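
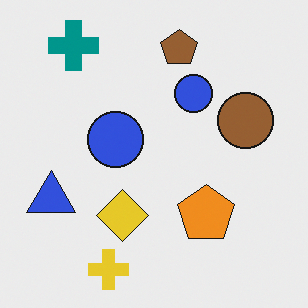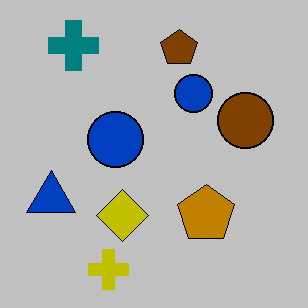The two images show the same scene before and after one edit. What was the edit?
The transformation is: heavily posterized to just a handful of flat colors.

Each flat color has snapped to a coarser quantized level — most visibly, the near-white background has dropped to a flat grey.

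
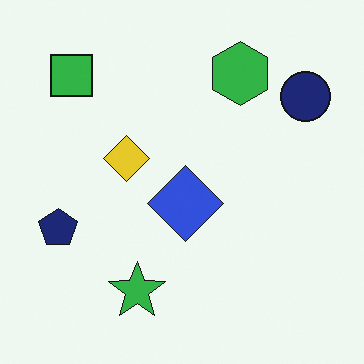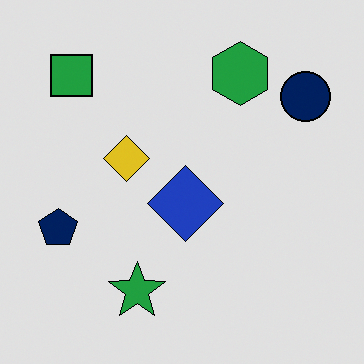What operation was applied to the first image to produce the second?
This is the original image moderately posterized.

Each flat color has snapped to a coarser quantized level — most visibly, the near-white background has dropped to a flat grey.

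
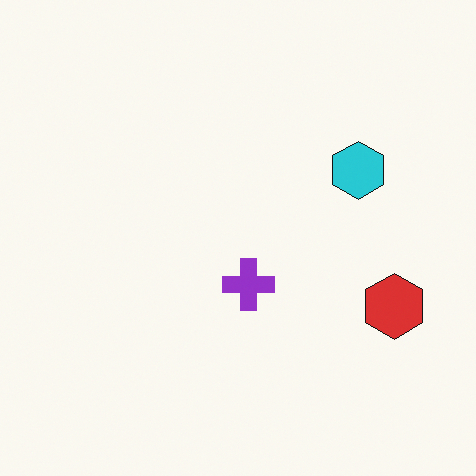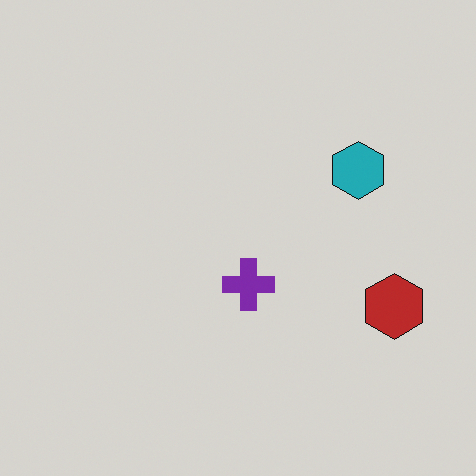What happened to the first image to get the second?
Darkened a little.

Every pixel — background and shapes alike — is uniformly darkened.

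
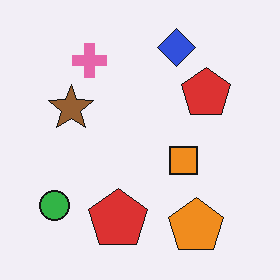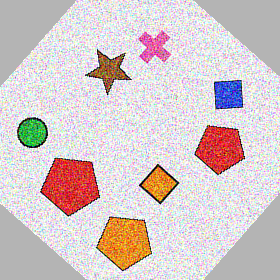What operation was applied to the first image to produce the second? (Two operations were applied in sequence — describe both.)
The transformation is: degraded with strong gaussian noise, then rotated clockwise by a large amount — several tens of degrees.

Random speckle covers the whole image, including the flat background. Every shape is tilted by the same angle and the image corners show triangular fill wedges — a whole-image rotation by a non-right angle.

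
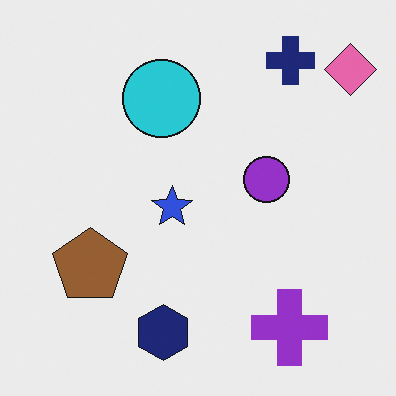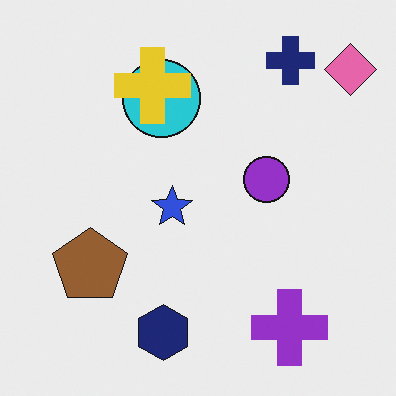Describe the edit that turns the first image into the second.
The transformation is: overlaid with an additional yellow cross.

A yellow cross appears in the second image that is absent from the first.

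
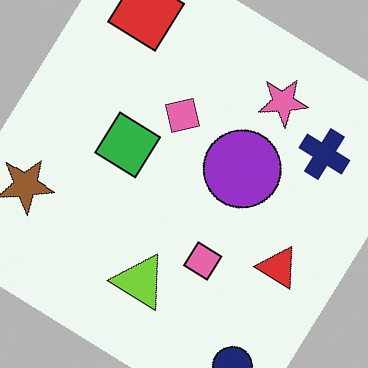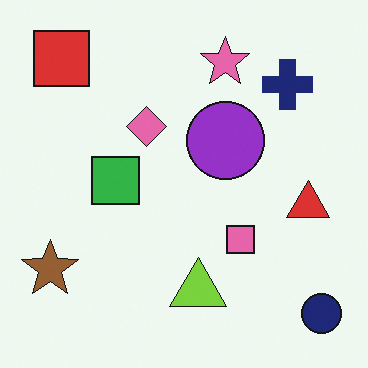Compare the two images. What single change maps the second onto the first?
This is the original image rotated clockwise by a large amount — several tens of degrees.

Every shape is tilted by the same angle and the image corners show triangular fill wedges — a whole-image rotation by a non-right angle.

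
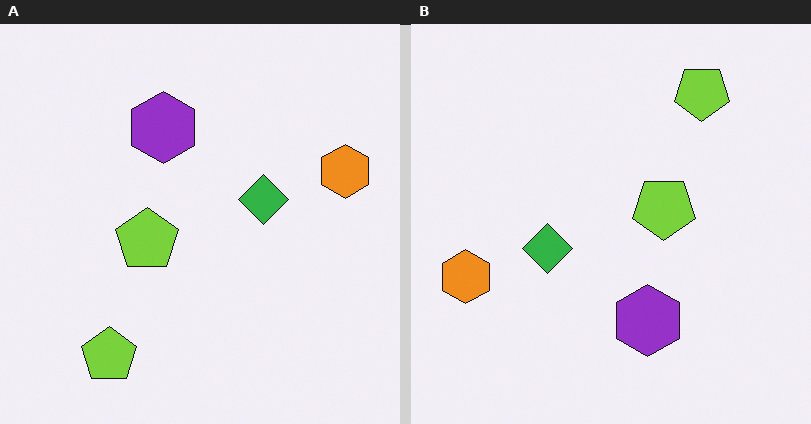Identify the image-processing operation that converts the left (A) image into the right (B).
The transformation is: rotated 180°.

The orange hexagon sits in the right of the left (A) image and the left of the right (B) — consistent with a whole-image 180° rotation.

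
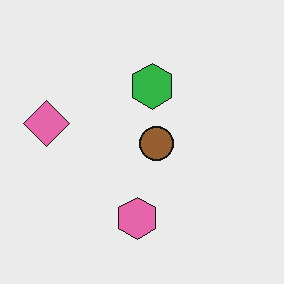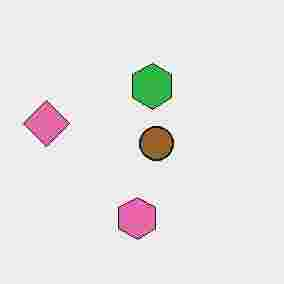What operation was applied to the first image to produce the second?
Heavily JPEG-compressed with obvious blocking artifacts.

Blocky 8×8 compression artifacts appear around shape edges and the flat background shows ringing — characteristic JPEG degradation.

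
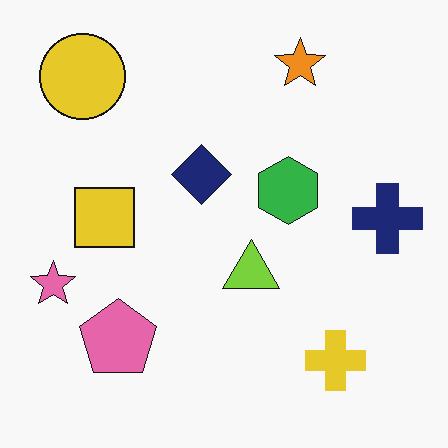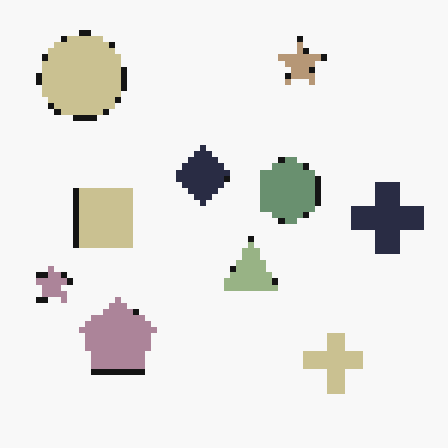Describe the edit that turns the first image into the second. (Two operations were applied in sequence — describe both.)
Pixelated into visible square blocks, then heavily desaturated.

Shapes are reduced to large square blocks; fine edges and outlines are lost — a downscale-then-upscale (mosaic) effect. All colors are more muted and greyish — a global saturation change.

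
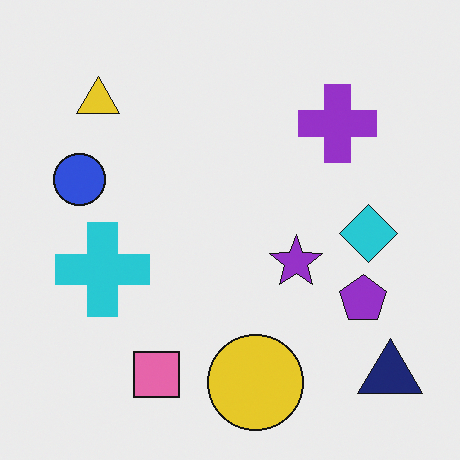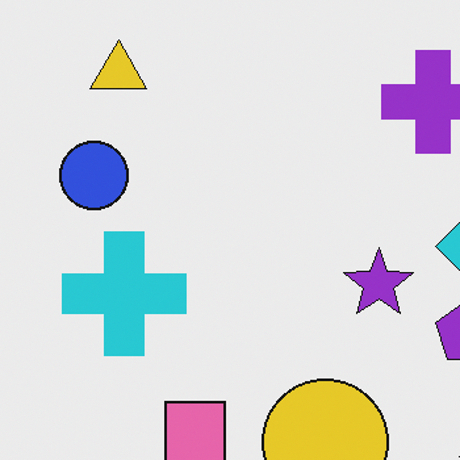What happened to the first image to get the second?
This is the original image cropped to a modestly smaller region and rescaled.

The visible shapes are larger and the field of view is narrower; shapes near the original edges may be partly or wholly outside the frame — a crop-and-rescale.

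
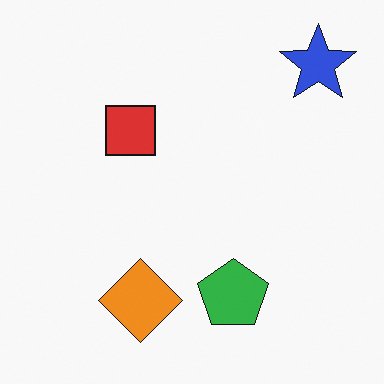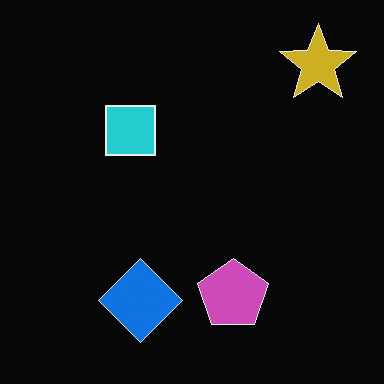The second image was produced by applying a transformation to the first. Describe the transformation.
The image was color-inverted (negative).

The light background has become dark and every shape's color is its complement — a photographic negative.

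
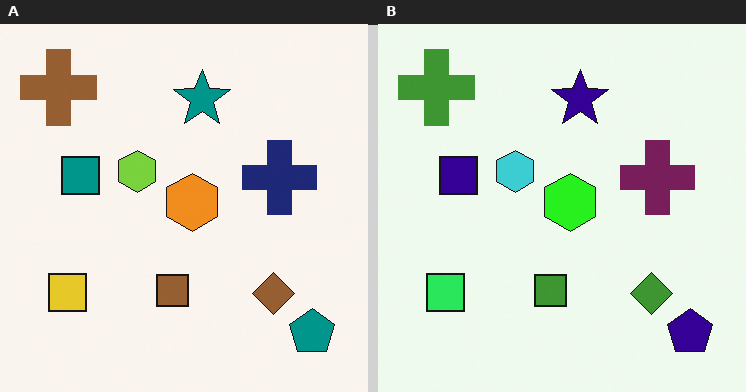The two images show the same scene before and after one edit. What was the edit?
Hue-shifted through roughly a third of the color wheel.

Every shape's color has rotated by the same amount around the hue wheel — a uniform hue shift.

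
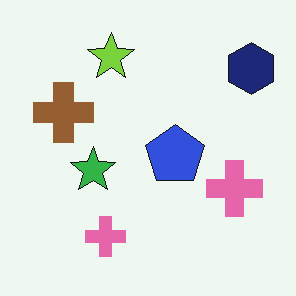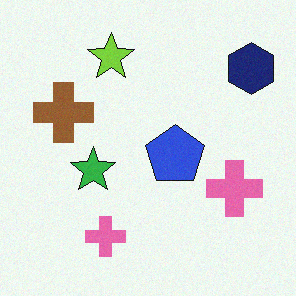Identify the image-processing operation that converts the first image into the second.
The image was degraded with light additive noise.

Random speckle covers the whole image, including the flat background.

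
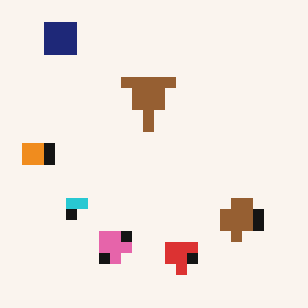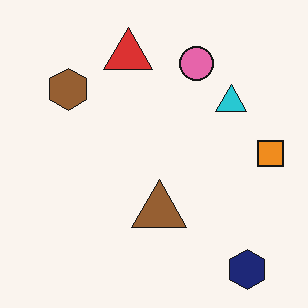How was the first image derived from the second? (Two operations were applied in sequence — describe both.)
It was rotated 180°, then coarsely pixelated.

The navy hexagon sits in the bottom-right of the second image and the top-left of the first — consistent with a whole-image 180° rotation. Shapes are reduced to large square blocks; fine edges and outlines are lost — a downscale-then-upscale (mosaic) effect.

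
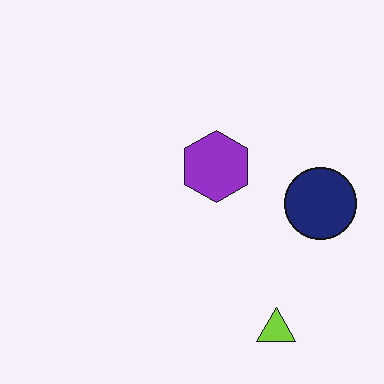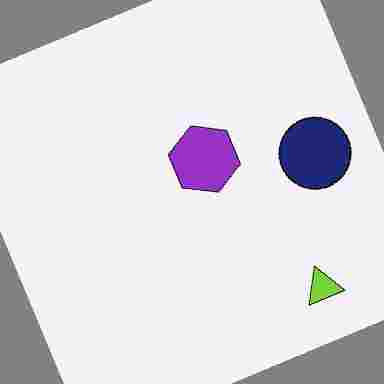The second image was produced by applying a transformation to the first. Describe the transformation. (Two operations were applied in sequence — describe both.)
This is the original image rotated counter-clockwise by a clearly visible amount, then degraded with heavy JPEG compression.

Every shape is tilted by the same angle and the image corners show triangular fill wedges — a whole-image rotation by a non-right angle. Blocky 8×8 compression artifacts appear around shape edges and the flat background shows ringing — characteristic JPEG degradation.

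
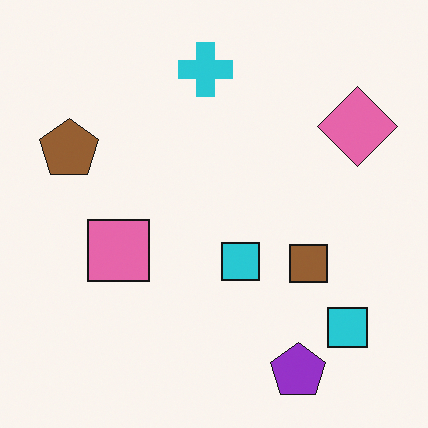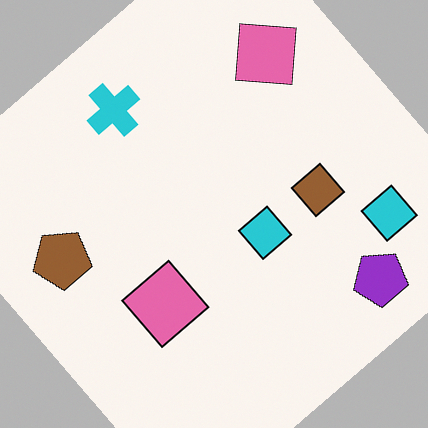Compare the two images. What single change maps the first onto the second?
The image was rotated counter-clockwise by a large amount — several tens of degrees.

Every shape is tilted by the same angle and the image corners show triangular fill wedges — a whole-image rotation by a non-right angle.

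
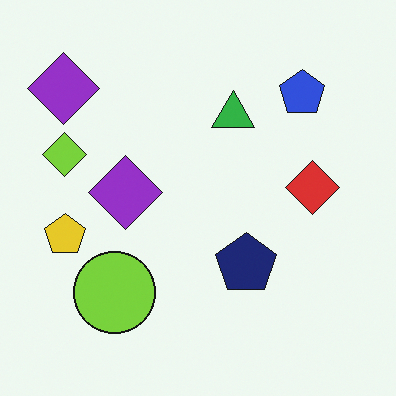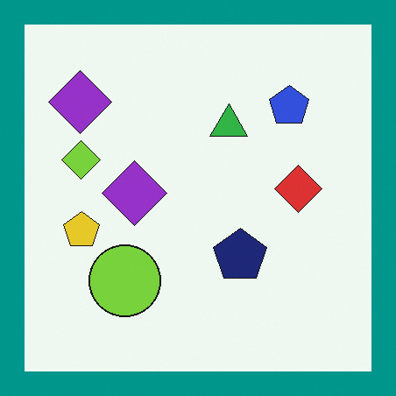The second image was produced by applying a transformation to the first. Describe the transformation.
The second image is the first framed with a teal border.

A solid teal frame runs around the edge of the second image, with the content slightly shrunk inside it.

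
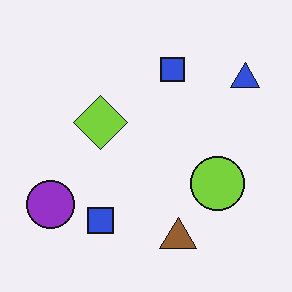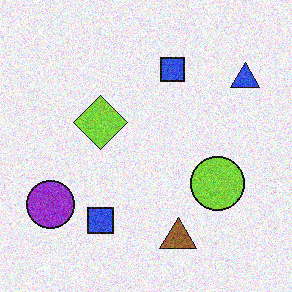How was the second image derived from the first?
This is the original image degraded with moderate additive noise.

Random speckle covers the whole image, including the flat background.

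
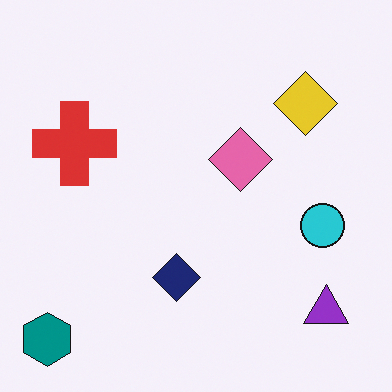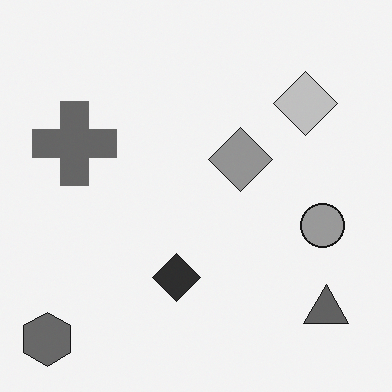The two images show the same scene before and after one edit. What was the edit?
It was converted to grayscale.

All color is removed — every shape is now a shade of grey.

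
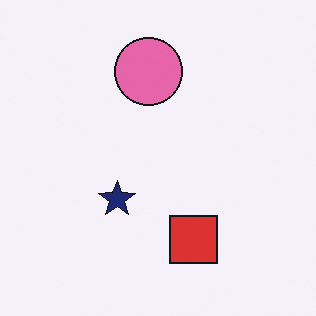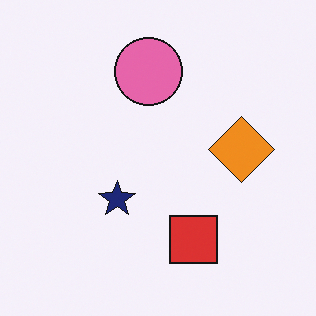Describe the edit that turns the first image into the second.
The second image is the first overlaid with an additional orange diamond.

An orange diamond appears in the second image that is absent from the first.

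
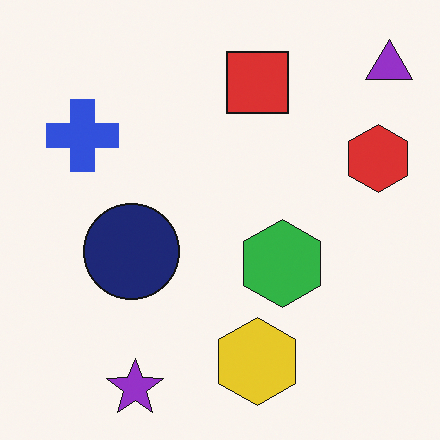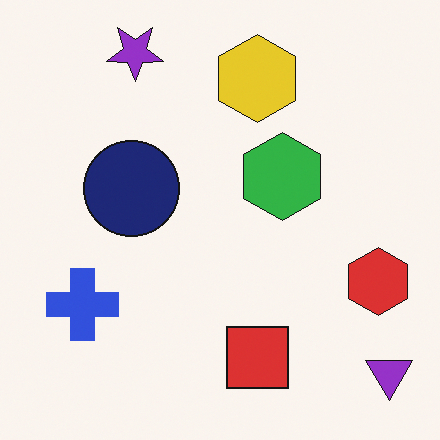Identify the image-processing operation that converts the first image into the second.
Flipped vertically (top ↔ bottom).

The purple star is in the bottom-left of the first image and the top-left of the second — shapes on opposite sides of the horizontal midline have swapped in a mirror flip.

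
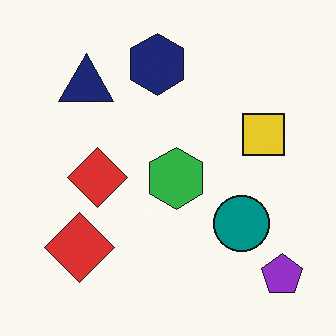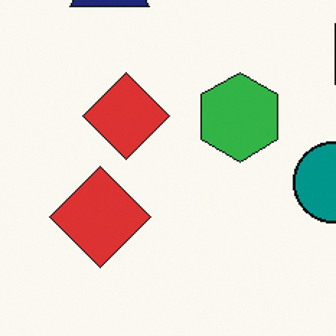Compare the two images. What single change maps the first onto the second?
The image was cropped to a modestly smaller region and rescaled.

The visible shapes are larger and the field of view is narrower; shapes near the original edges may be partly or wholly outside the frame — a crop-and-rescale.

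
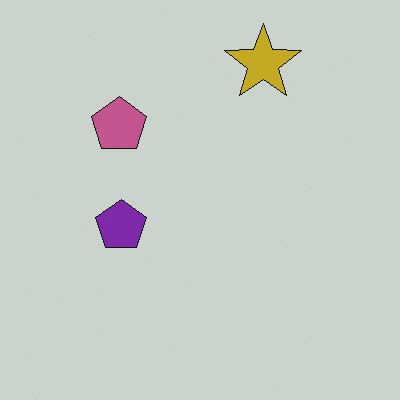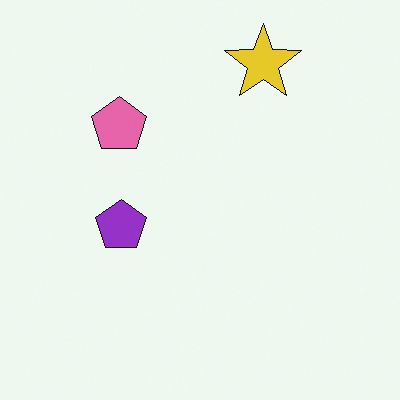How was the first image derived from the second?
The first image is the second darkened a little.

Every pixel — background and shapes alike — is uniformly darkened.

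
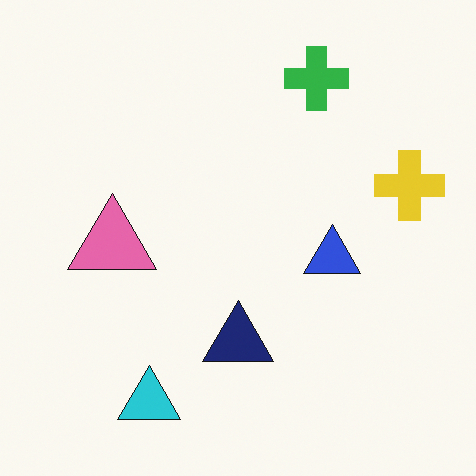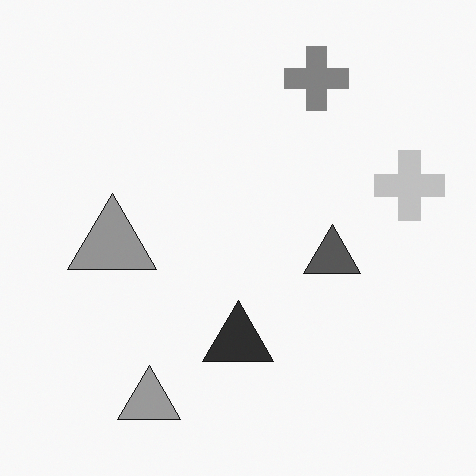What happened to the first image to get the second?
The second image is the first converted to grayscale.

All color is removed — every shape is now a shade of grey.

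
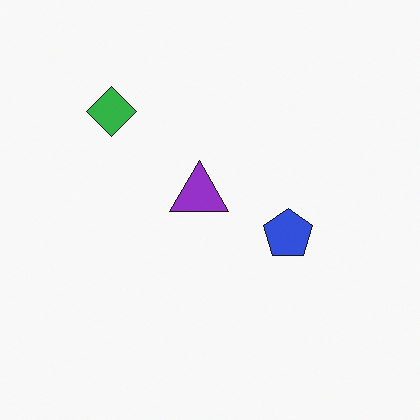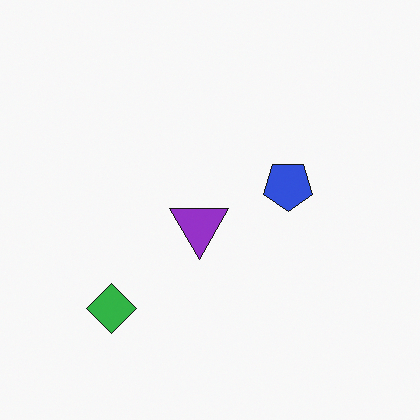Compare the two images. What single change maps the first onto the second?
The transformation is: flipped vertically (top ↔ bottom).

The green diamond is in the top-left of the first image and the bottom-left of the second — shapes on opposite sides of the horizontal midline have swapped in a mirror flip.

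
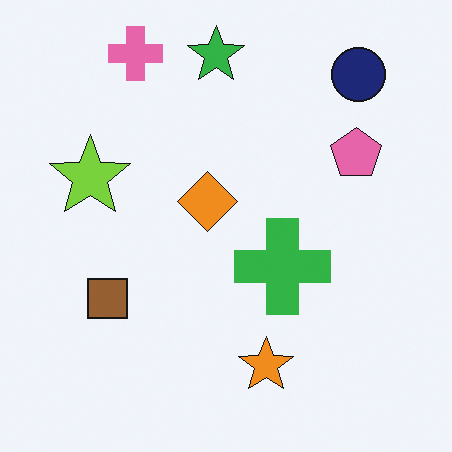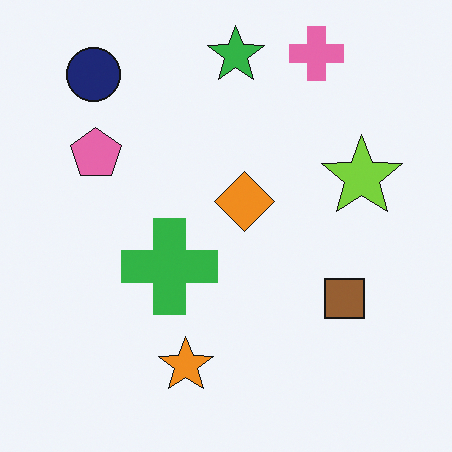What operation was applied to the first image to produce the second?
The second image is the first flipped horizontally (left ↔ right).

The lime star is in the left of the first image and the right of the second — shapes on opposite sides of the vertical midline have swapped in a mirror flip.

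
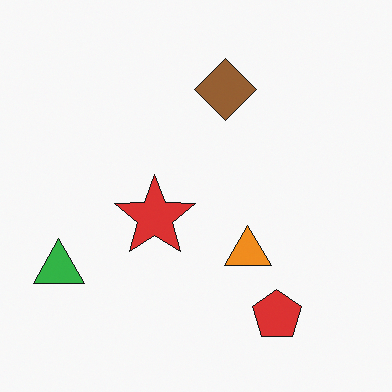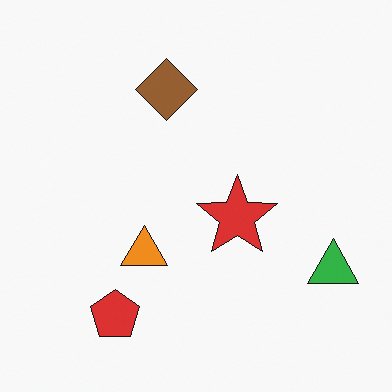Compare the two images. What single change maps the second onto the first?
This is the original image flipped horizontally (left ↔ right).

The green triangle is in the bottom-right of the second image and the bottom-left of the first — shapes on opposite sides of the vertical midline have swapped in a mirror flip.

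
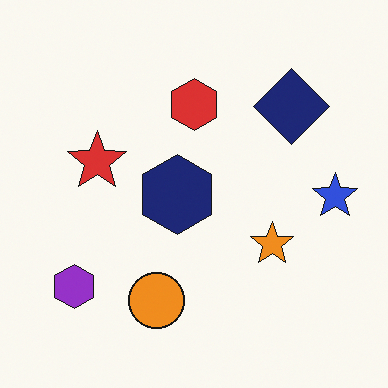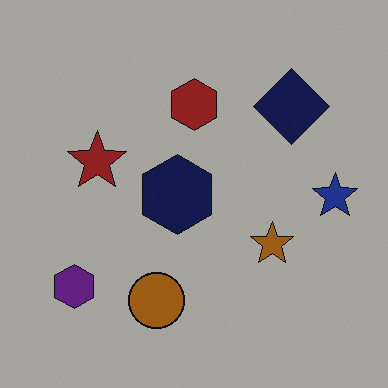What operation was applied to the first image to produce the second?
Noticeably darkened.

Every pixel — background and shapes alike — is uniformly darkened.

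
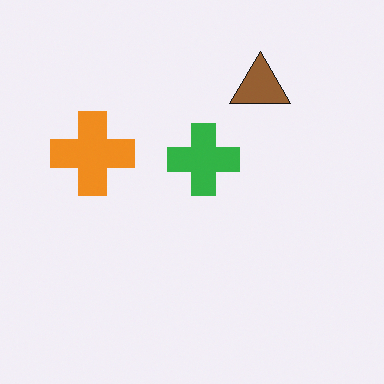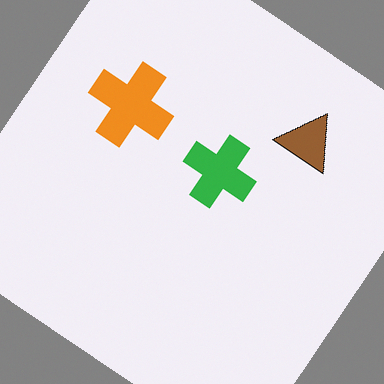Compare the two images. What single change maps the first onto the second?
Rotated clockwise by a large amount — several tens of degrees.

Every shape is tilted by the same angle and the image corners show triangular fill wedges — a whole-image rotation by a non-right angle.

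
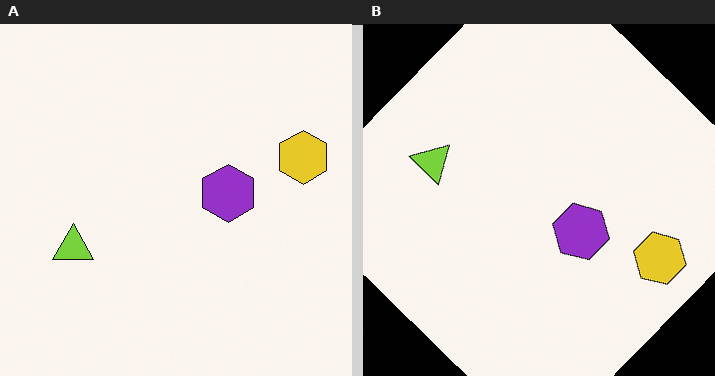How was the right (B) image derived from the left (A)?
The right (B) image is the left (A) rotated clockwise by a large amount — several tens of degrees.

Every shape is tilted by the same angle and the image corners show triangular fill wedges — a whole-image rotation by a non-right angle.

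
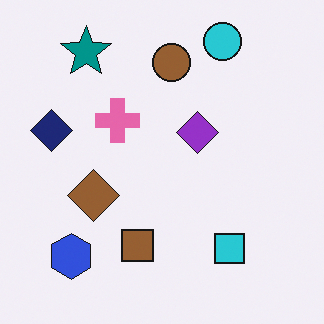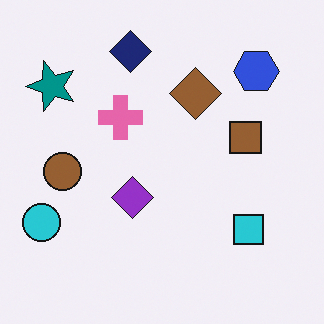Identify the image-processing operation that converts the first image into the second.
The second image is the first transposed (reflected across the top-left ↔ bottom-right diagonal).

Shapes have swapped their row and column positions — what was in the top-right is now in the bottom-left — a diagonal reflection.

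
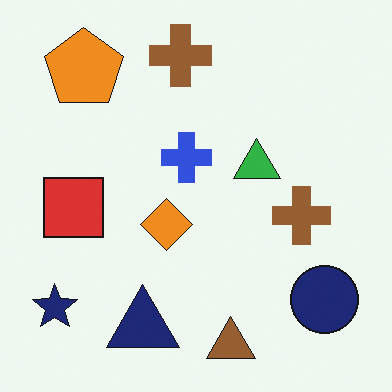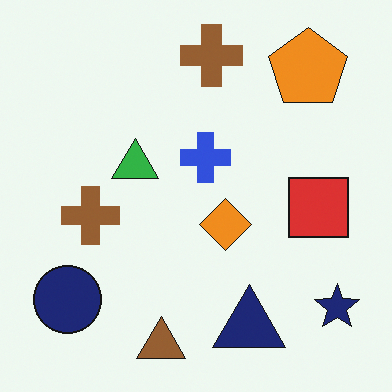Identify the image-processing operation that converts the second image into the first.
This is the original image flipped horizontally (left ↔ right).

The navy star is in the bottom-right of the second image and the bottom-left of the first — shapes on opposite sides of the vertical midline have swapped in a mirror flip.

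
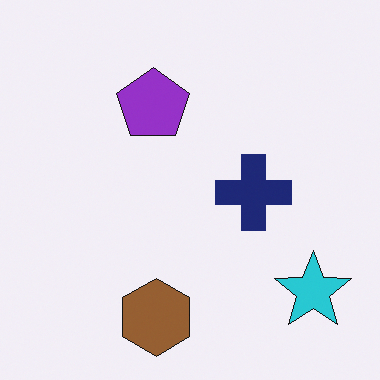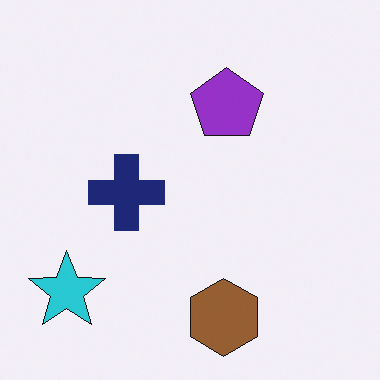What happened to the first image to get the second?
It was flipped horizontally (left ↔ right).

The cyan star is in the bottom-right of the first image and the bottom-left of the second — shapes on opposite sides of the vertical midline have swapped in a mirror flip.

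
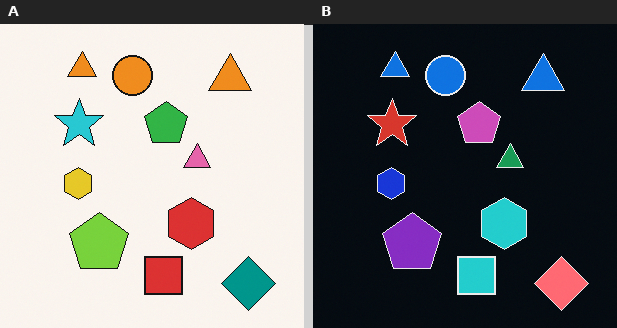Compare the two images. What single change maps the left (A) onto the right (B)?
The right (B) image is the left (A) color-inverted (negative).

The light background has become dark and every shape's color is its complement — a photographic negative.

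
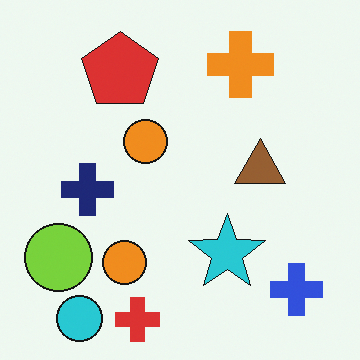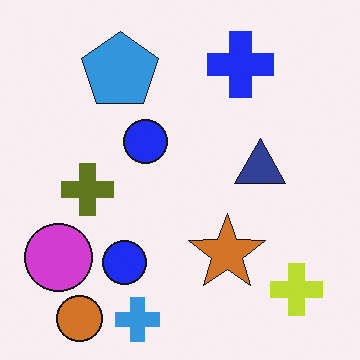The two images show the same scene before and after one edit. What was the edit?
It was hue-shifted through roughly half the color wheel.

Every shape's color has rotated by the same amount around the hue wheel — a uniform hue shift.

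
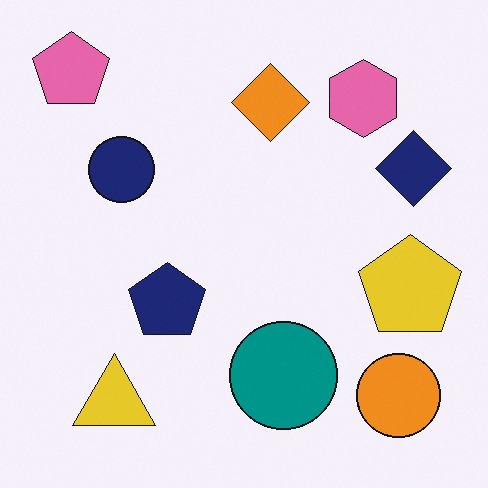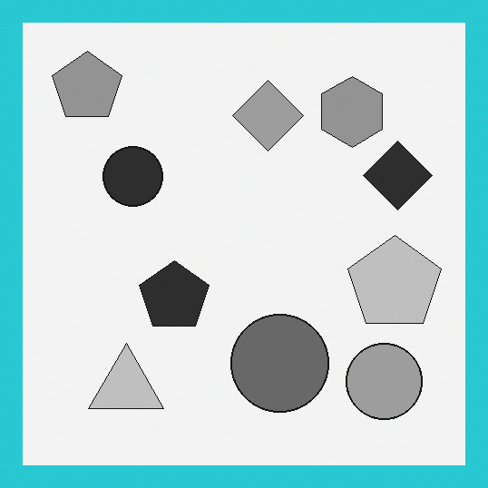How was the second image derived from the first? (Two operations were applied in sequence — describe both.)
Converted to grayscale, then framed with a cyan border.

All color is removed — every shape is now a shade of grey. A solid cyan frame runs around the edge of the second image, with the content slightly shrunk inside it.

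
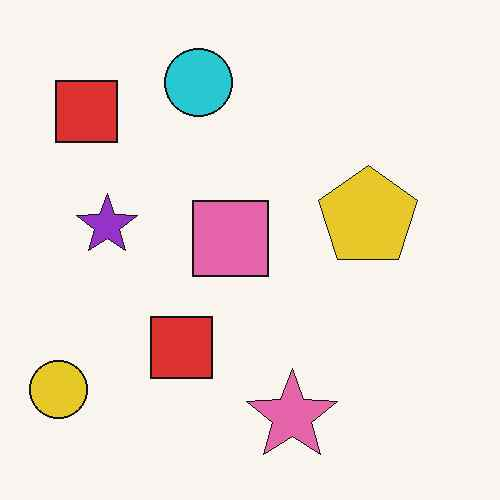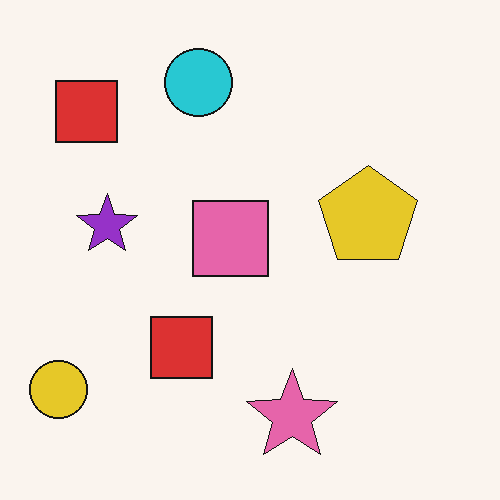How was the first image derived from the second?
The transformation is: JPEG-compressed with visible artifacts.

Blocky 8×8 compression artifacts appear around shape edges and the flat background shows ringing — characteristic JPEG degradation.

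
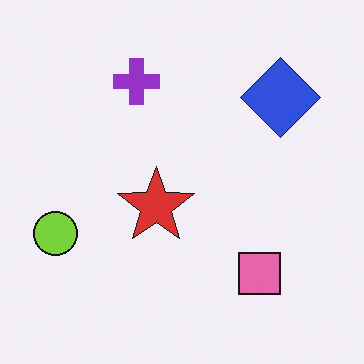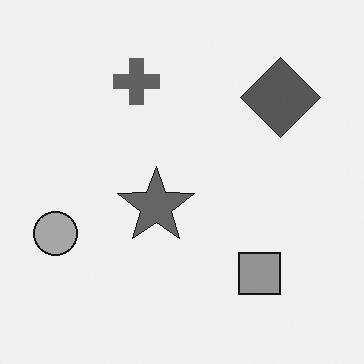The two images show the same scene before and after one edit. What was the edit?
The transformation is: converted to grayscale.

All color is removed — every shape is now a shade of grey.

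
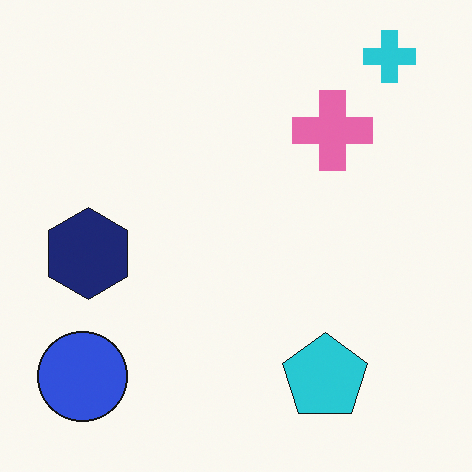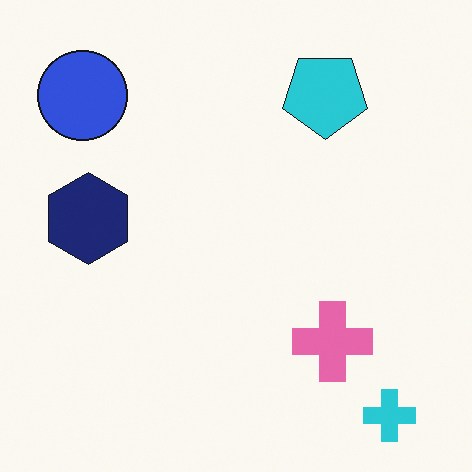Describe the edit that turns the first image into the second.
Flipped vertically (top ↔ bottom).

The cyan cross is in the top-right of the first image and the bottom-right of the second — shapes on opposite sides of the horizontal midline have swapped in a mirror flip.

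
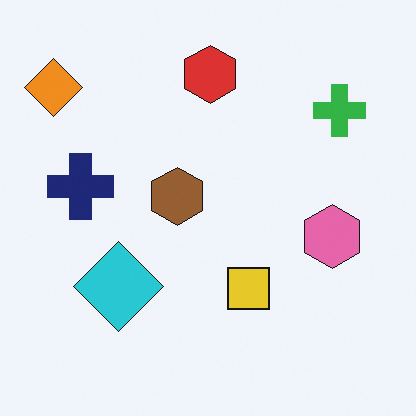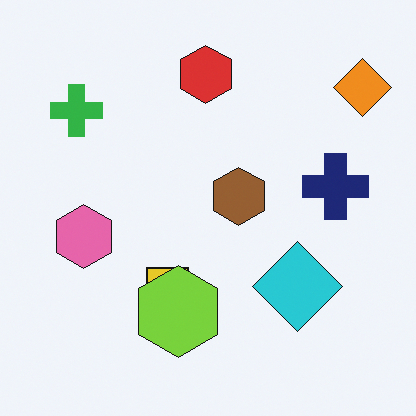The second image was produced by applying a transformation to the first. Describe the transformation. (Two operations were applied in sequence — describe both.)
This is the original image flipped horizontally (left ↔ right), then overlaid with an additional lime hexagon.

The orange diamond is in the top-left of the first image and the top-right of the second — shapes on opposite sides of the vertical midline have swapped in a mirror flip. A lime hexagon appears in the second image that is absent from the first.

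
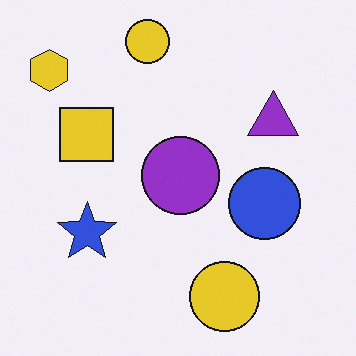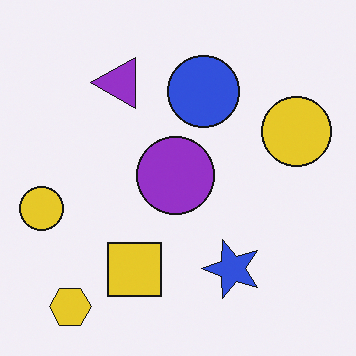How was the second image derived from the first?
Rotated 90° counter-clockwise.

The yellow hexagon sits in the top-left of the first image and the bottom-left of the second — consistent with a whole-image 90° counter-clockwise rotation.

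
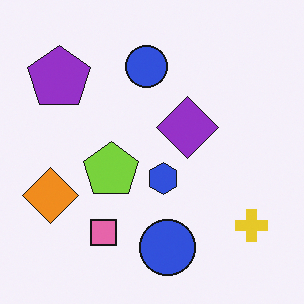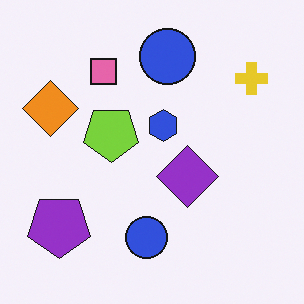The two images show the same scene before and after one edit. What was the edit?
The second image is the first flipped vertically (top ↔ bottom).

The pink square is in the bottom of the first image and the top of the second — shapes on opposite sides of the horizontal midline have swapped in a mirror flip.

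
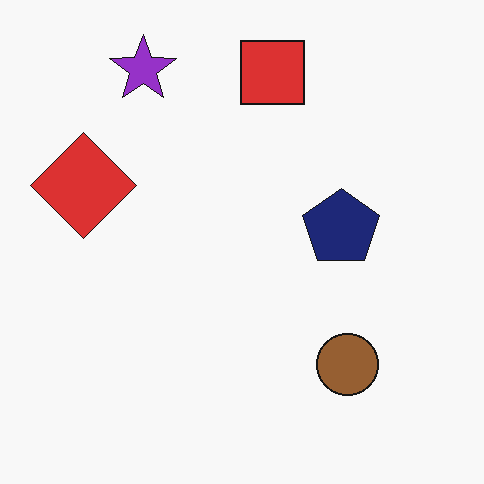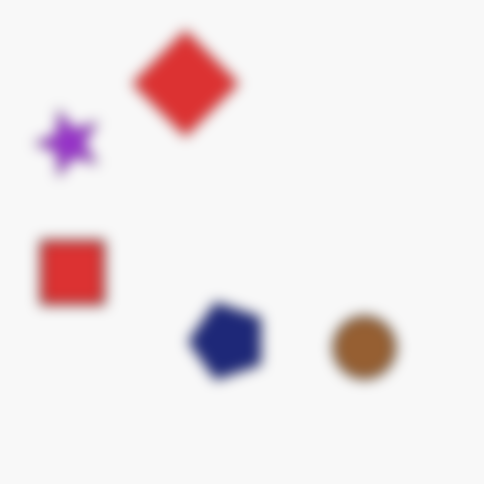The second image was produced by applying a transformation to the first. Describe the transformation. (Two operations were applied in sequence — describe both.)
This is the original image transposed (reflected across the top-left ↔ bottom-right diagonal), then heavily blurred.

Shapes have swapped their row and column positions — what was in the top-right is now in the bottom-left — a diagonal reflection. Shape edges and outlines are uniformly softened across the whole image.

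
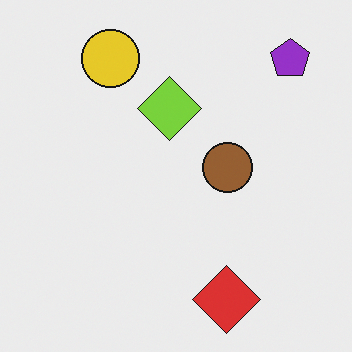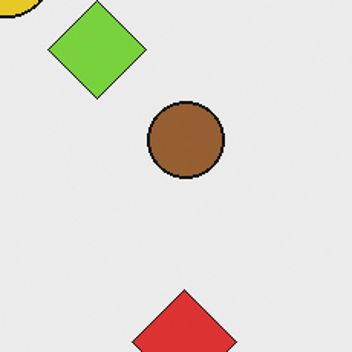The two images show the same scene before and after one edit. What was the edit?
The second image is the first cropped slightly and scaled back up.

The visible shapes are larger and the field of view is narrower; shapes near the original edges may be partly or wholly outside the frame — a crop-and-rescale.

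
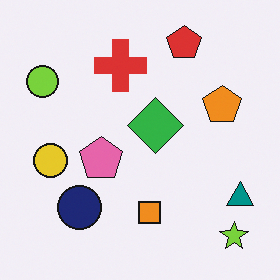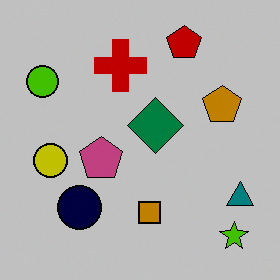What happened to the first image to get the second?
Heavily posterized to just a handful of flat colors.

Each flat color has snapped to a coarser quantized level — most visibly, the near-white background has dropped to a flat grey.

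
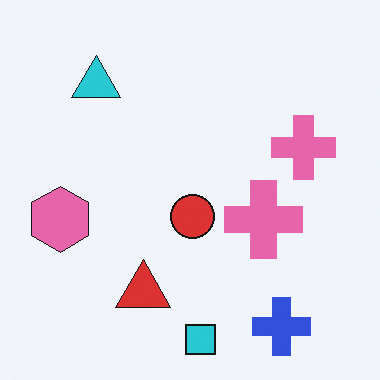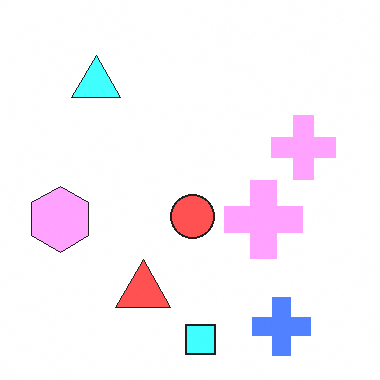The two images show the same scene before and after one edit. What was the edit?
The image was substantially brightened.

Every pixel — background and shapes alike — is uniformly brightened.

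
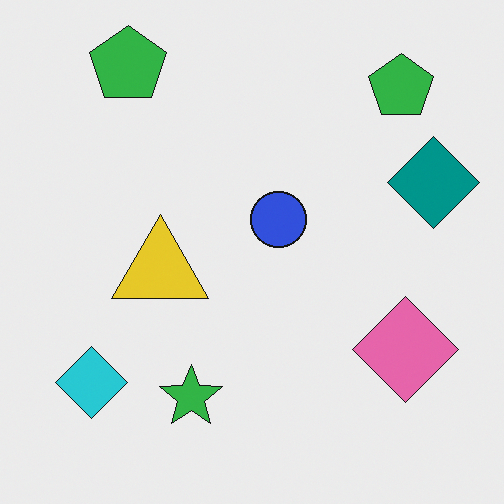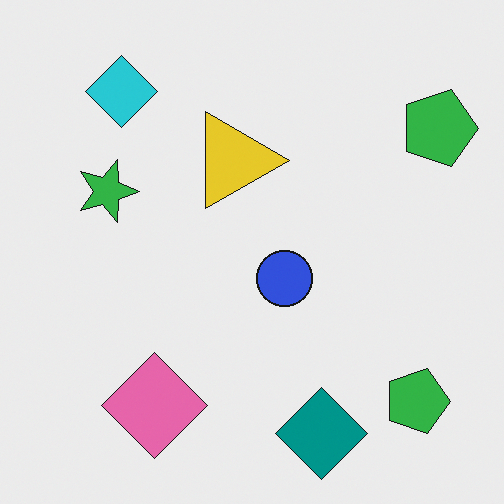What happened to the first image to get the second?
The transformation is: rotated 90° clockwise.

The cyan diamond sits in the bottom-left of the first image and the top-left of the second — consistent with a whole-image 90° clockwise rotation.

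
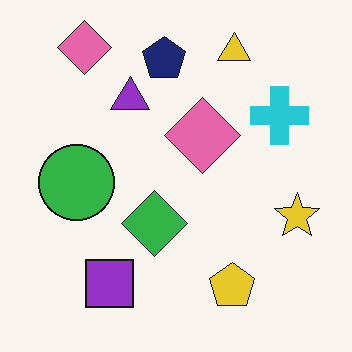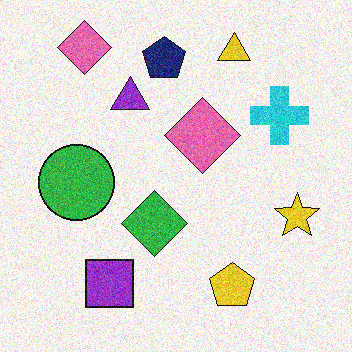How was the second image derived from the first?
Degraded with moderate additive noise.

Random speckle covers the whole image, including the flat background.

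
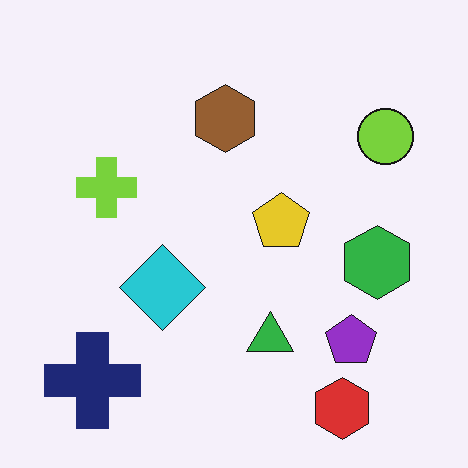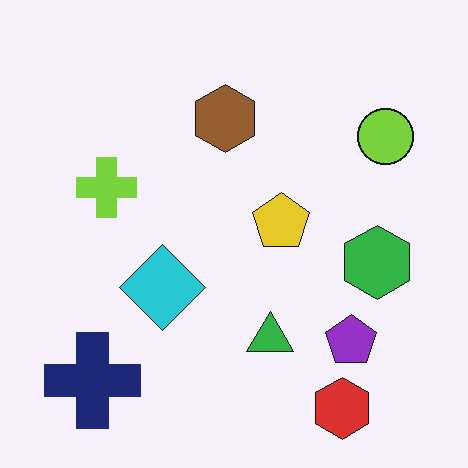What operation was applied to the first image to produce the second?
It was given moderate JPEG compression.

Blocky 8×8 compression artifacts appear around shape edges and the flat background shows ringing — characteristic JPEG degradation.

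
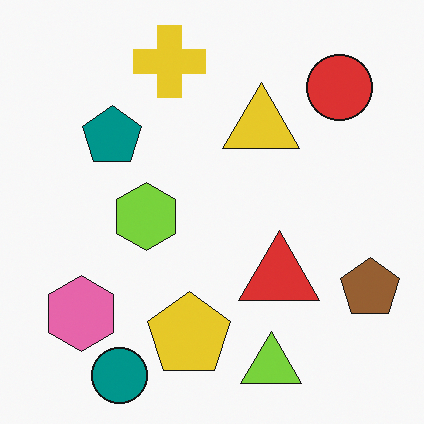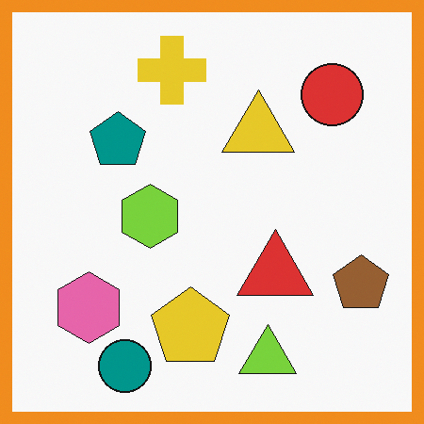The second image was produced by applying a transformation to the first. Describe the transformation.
This is the original image framed with a orange border.

A solid orange frame runs around the edge of the second image, with the content slightly shrunk inside it.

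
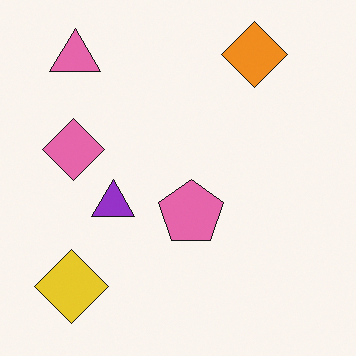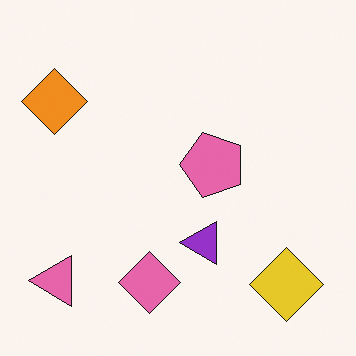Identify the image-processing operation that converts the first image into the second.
The transformation is: rotated 90° counter-clockwise.

The pink triangle sits in the top-left of the first image and the bottom-left of the second — consistent with a whole-image 90° counter-clockwise rotation.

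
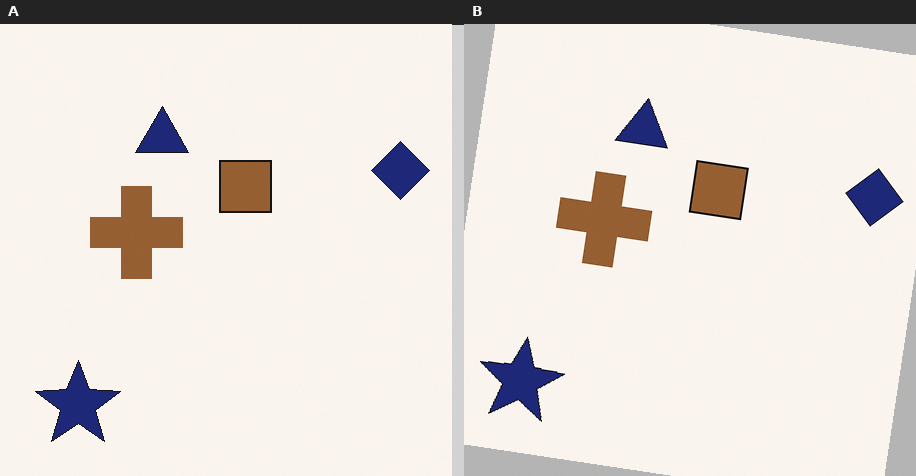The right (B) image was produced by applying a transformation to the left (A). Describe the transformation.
The transformation is: rotated clockwise by a small amount.

Every shape is tilted by the same angle and the image corners show triangular fill wedges — a whole-image rotation by a non-right angle.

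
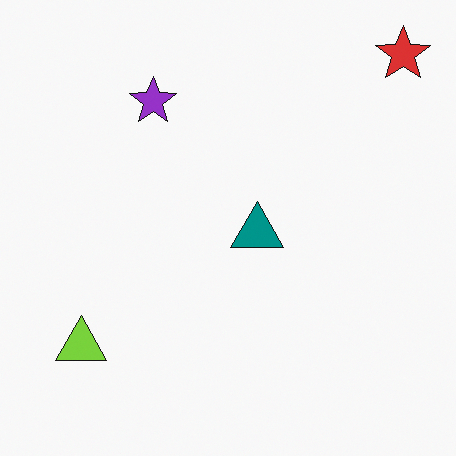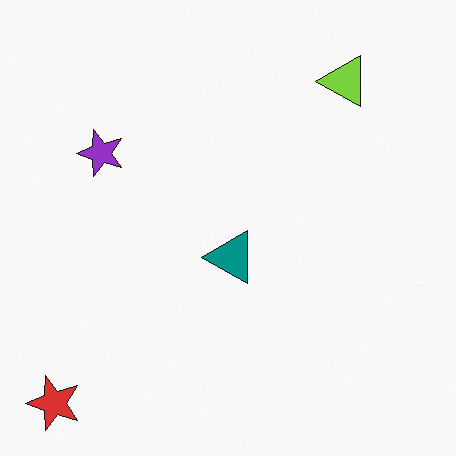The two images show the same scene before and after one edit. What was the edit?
The second image is the first transposed (reflected across the top-left ↔ bottom-right diagonal).

Shapes have swapped their row and column positions — what was in the top-right is now in the bottom-left — a diagonal reflection.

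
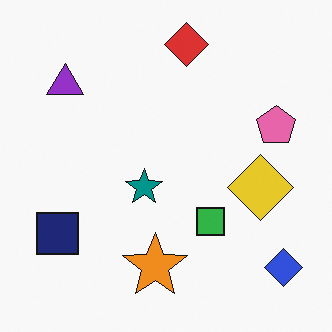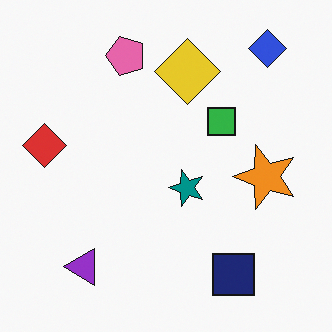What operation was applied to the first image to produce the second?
The transformation is: rotated 90° counter-clockwise.

The blue diamond sits in the bottom-right of the first image and the top-right of the second — consistent with a whole-image 90° counter-clockwise rotation.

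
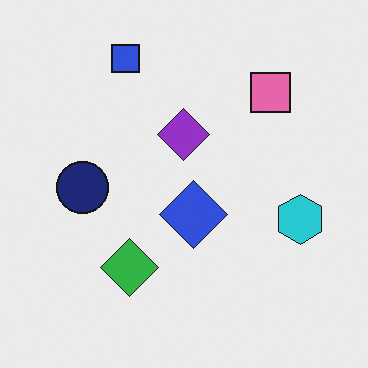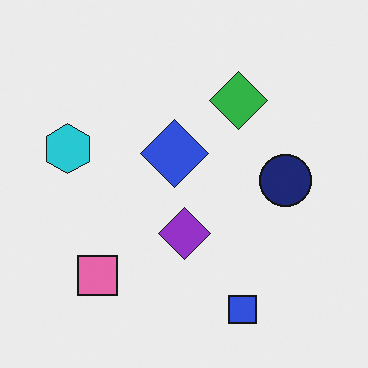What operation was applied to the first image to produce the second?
The second image is the first rotated 180°.

The blue square sits in the top of the first image and the bottom of the second — consistent with a whole-image 180° rotation.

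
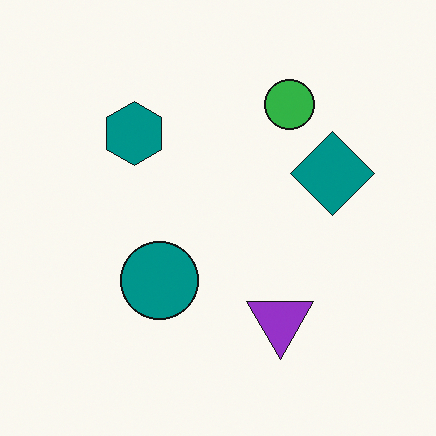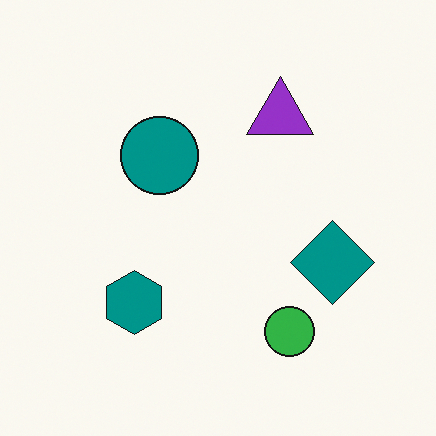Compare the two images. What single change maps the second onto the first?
The first image is the second flipped vertically (top ↔ bottom).

The green circle is in the bottom of the second image and the top of the first — shapes on opposite sides of the horizontal midline have swapped in a mirror flip.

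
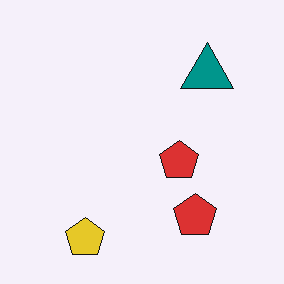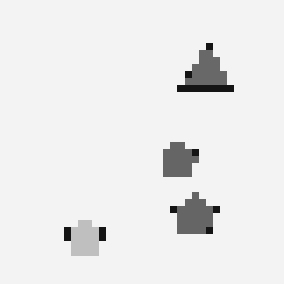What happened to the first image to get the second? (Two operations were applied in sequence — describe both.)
This is the original image moderately pixelated, then converted to grayscale.

Shapes are reduced to large square blocks; fine edges and outlines are lost — a downscale-then-upscale (mosaic) effect. All color is removed — every shape is now a shade of grey.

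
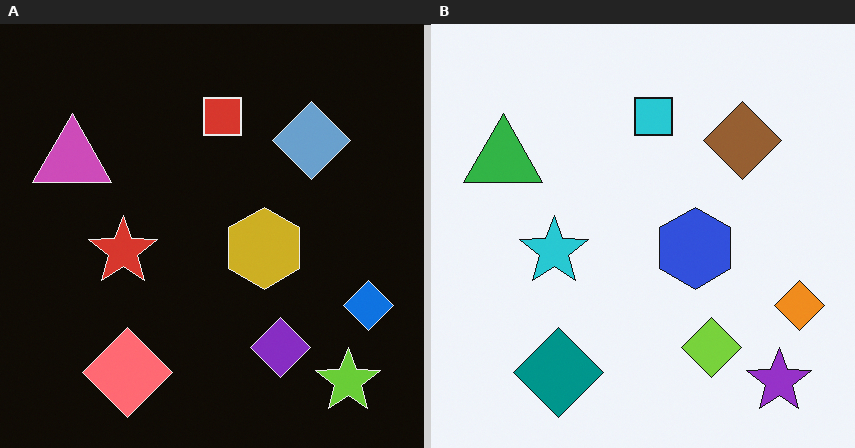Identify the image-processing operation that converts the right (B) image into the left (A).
It was color-inverted (negative).

The light background has become dark and every shape's color is its complement — a photographic negative.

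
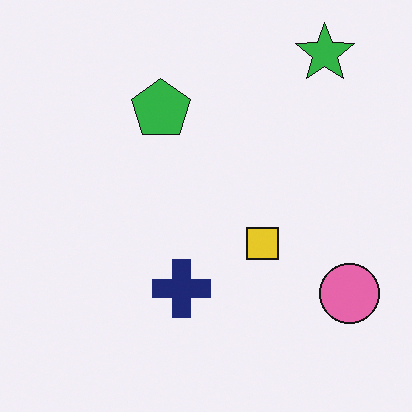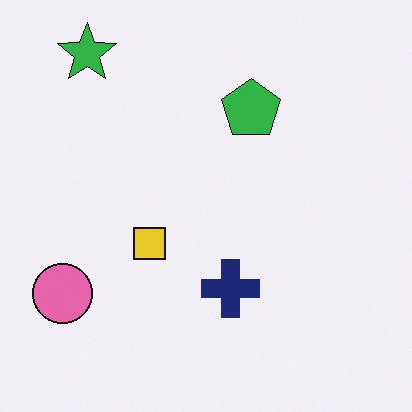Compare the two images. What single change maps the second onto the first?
It was flipped horizontally (left ↔ right).

The pink circle is in the bottom-left of the second image and the bottom-right of the first — shapes on opposite sides of the vertical midline have swapped in a mirror flip.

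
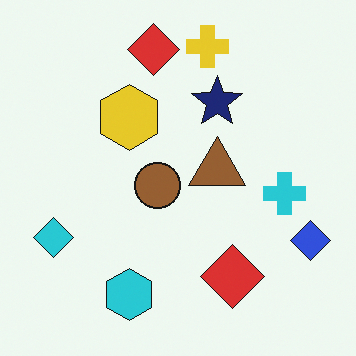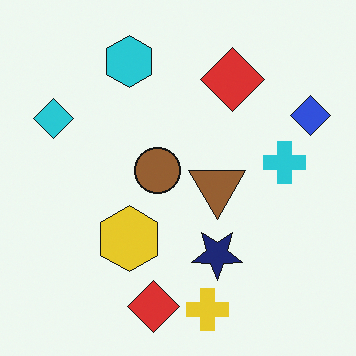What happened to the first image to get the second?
The second image is the first flipped vertically (top ↔ bottom).

The yellow cross is in the top of the first image and the bottom of the second — shapes on opposite sides of the horizontal midline have swapped in a mirror flip.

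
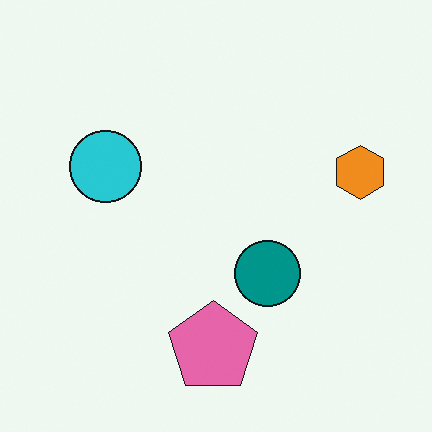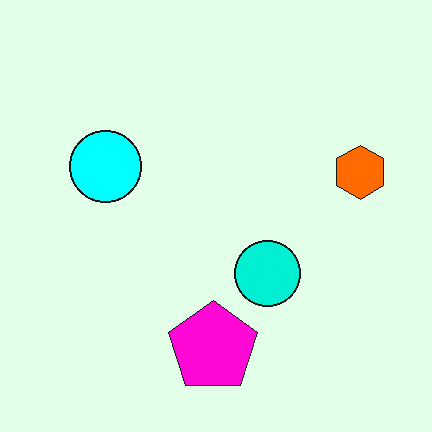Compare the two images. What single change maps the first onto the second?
The second image is the first heavily oversaturated.

All colors are more vivid — a global saturation change.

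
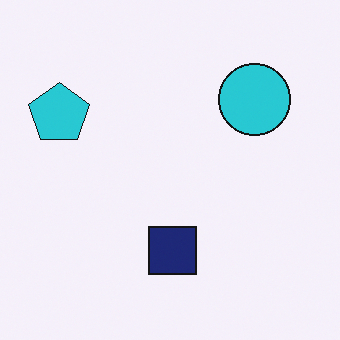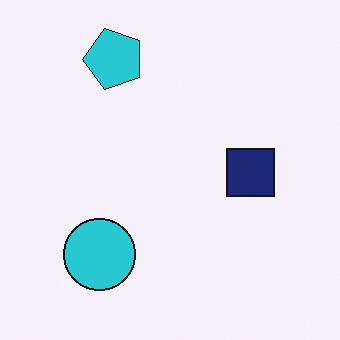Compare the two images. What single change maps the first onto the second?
This is the original image transposed (reflected across the top-left ↔ bottom-right diagonal).

Shapes have swapped their row and column positions — what was in the top-right is now in the bottom-left — a diagonal reflection.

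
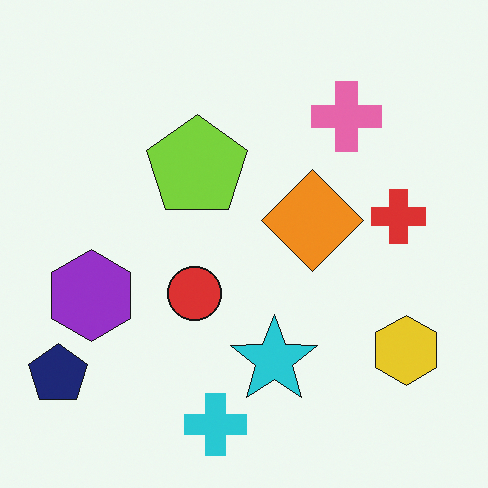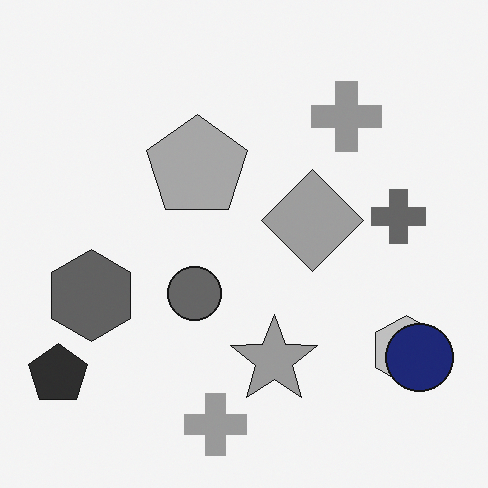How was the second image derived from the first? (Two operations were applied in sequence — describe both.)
The image was converted to grayscale, then overlaid with an additional navy circle.

All color is removed — every shape is now a shade of grey. A navy circle appears in the second image that is absent from the first.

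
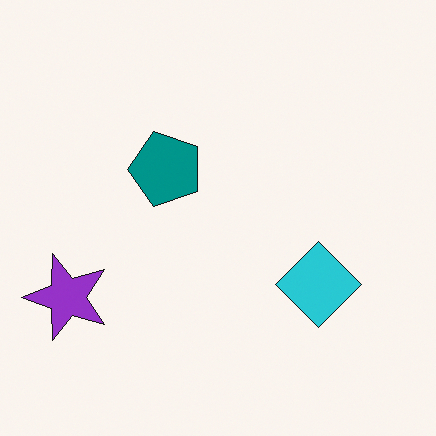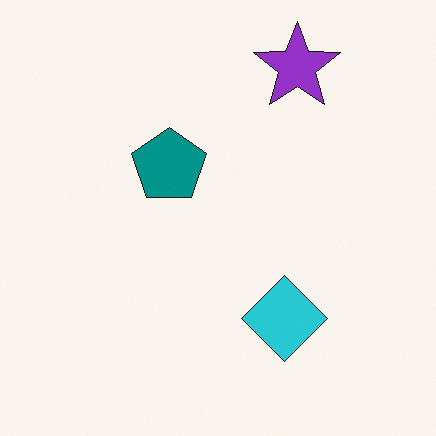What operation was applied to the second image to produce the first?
Transposed (reflected across the top-left ↔ bottom-right diagonal).

Shapes have swapped their row and column positions — what was in the top-right is now in the bottom-left — a diagonal reflection.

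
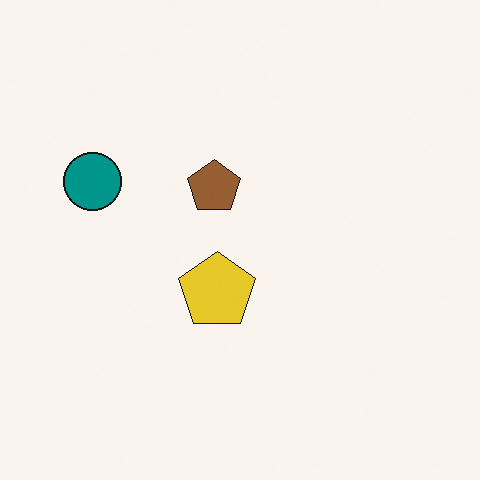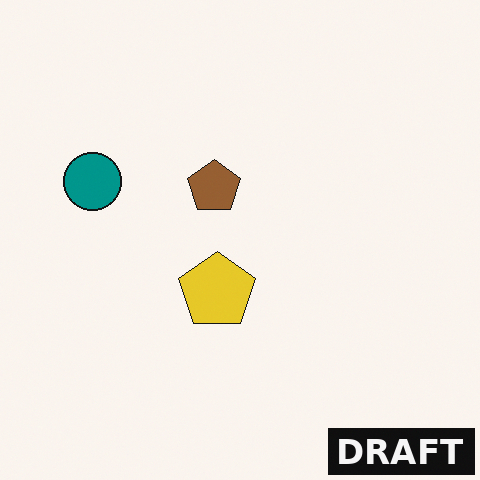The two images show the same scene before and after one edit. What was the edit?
The transformation is: watermarked with the text "DRAFT" in the lower-right corner.

A dark label reading "DRAFT" appears in the lower-right corner.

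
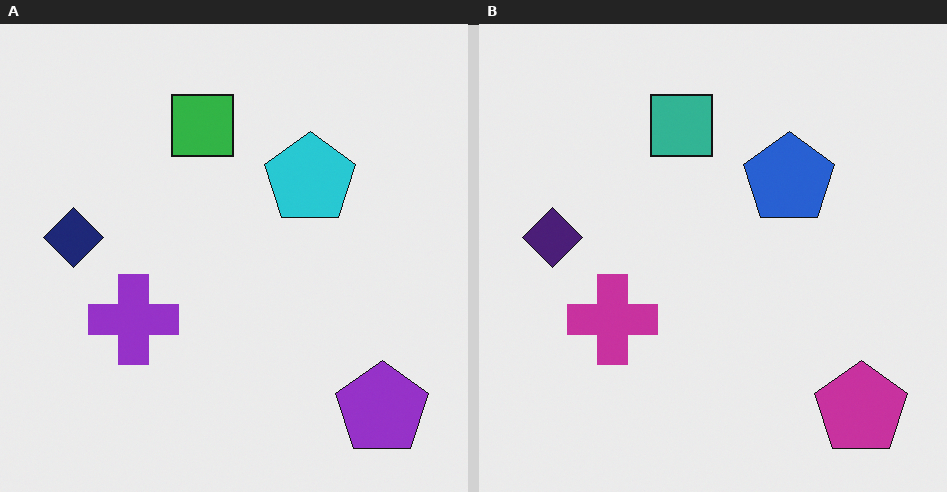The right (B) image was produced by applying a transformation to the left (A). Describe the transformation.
The image was hue-shifted slightly.

Every shape's color has rotated by the same amount around the hue wheel — a uniform hue shift.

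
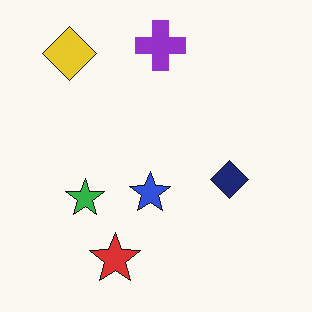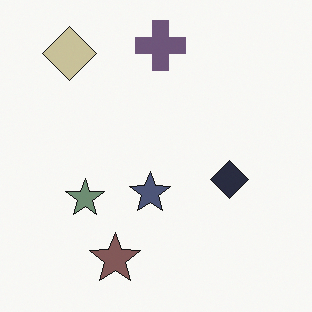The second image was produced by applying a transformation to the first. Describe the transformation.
The image was made much more muted (saturation change).

All colors are more muted and greyish — a global saturation change.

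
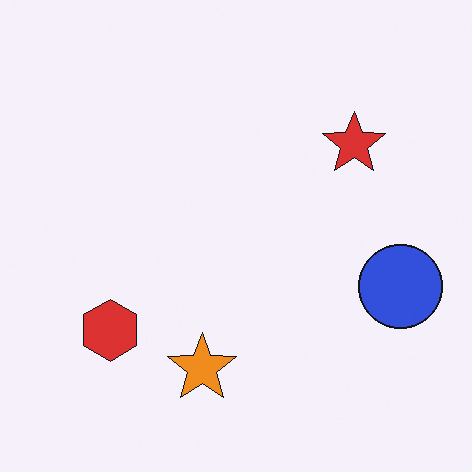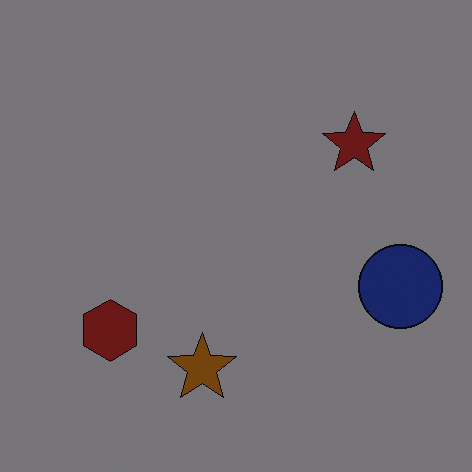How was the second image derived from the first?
The second image is the first noticeably darkened.

Every pixel — background and shapes alike — is uniformly darkened.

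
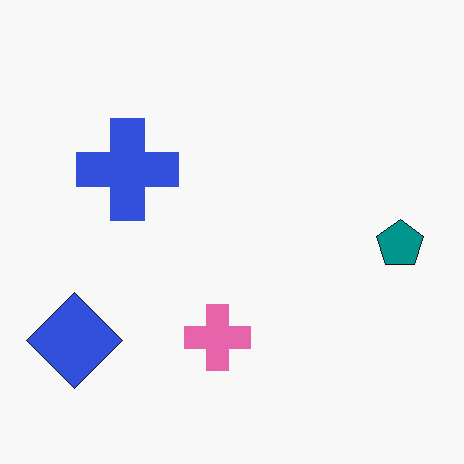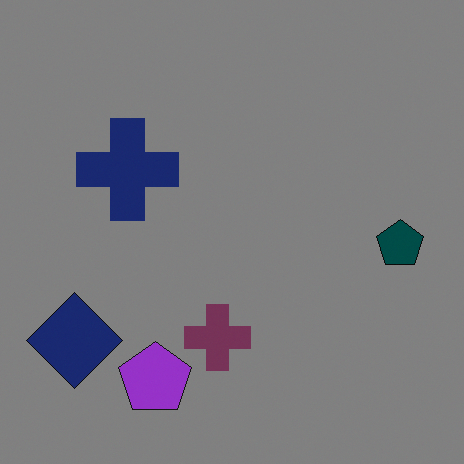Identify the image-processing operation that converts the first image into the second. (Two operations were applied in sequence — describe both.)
The image was noticeably darkened, then overlaid with an additional purple pentagon.

Every pixel — background and shapes alike — is uniformly darkened. A purple pentagon appears in the second image that is absent from the first.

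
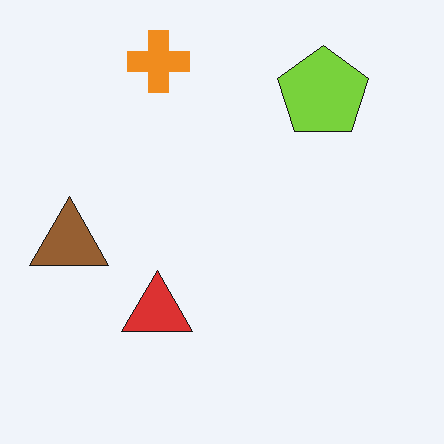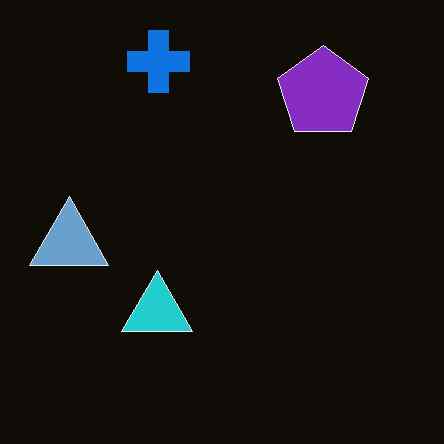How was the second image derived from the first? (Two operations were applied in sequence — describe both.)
It was JPEG-compressed with visible artifacts, then color-inverted (negative).

Blocky 8×8 compression artifacts appear around shape edges and the flat background shows ringing — characteristic JPEG degradation. The light background has become dark and every shape's color is its complement — a photographic negative.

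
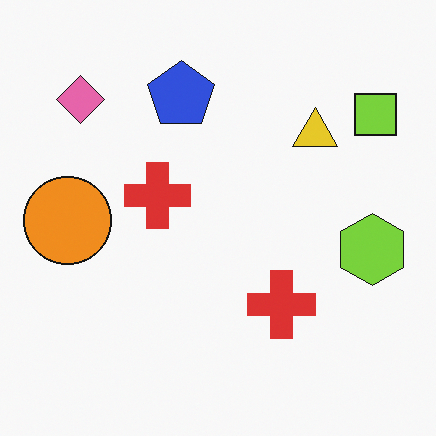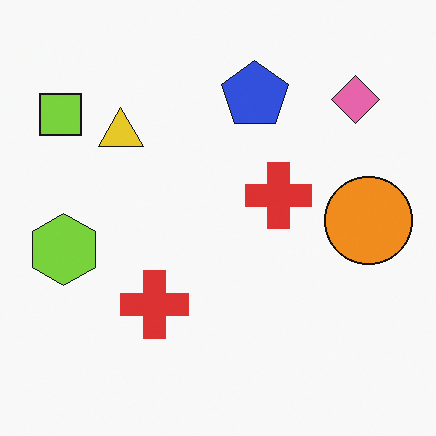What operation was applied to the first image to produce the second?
The transformation is: flipped horizontally (left ↔ right).

The lime square is in the top-right of the first image and the top-left of the second — shapes on opposite sides of the vertical midline have swapped in a mirror flip.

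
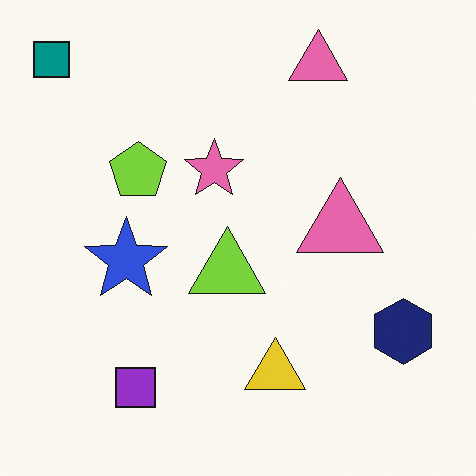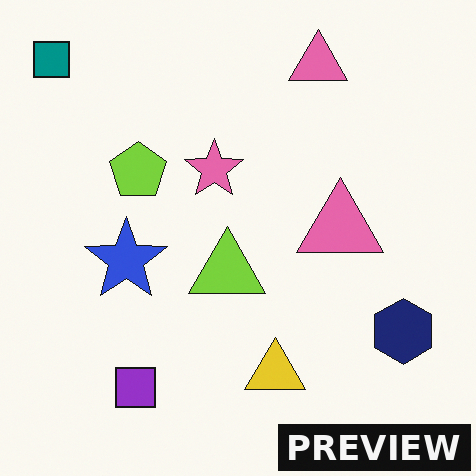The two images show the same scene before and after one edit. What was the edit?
The image was watermarked with the text "PREVIEW" in the lower-right corner.

A dark label reading "PREVIEW" appears in the lower-right corner.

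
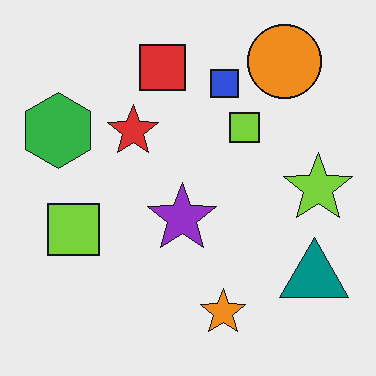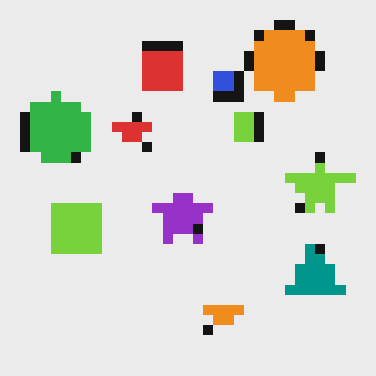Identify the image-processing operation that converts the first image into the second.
The image was coarsely pixelated.

Shapes are reduced to large square blocks; fine edges and outlines are lost — a downscale-then-upscale (mosaic) effect.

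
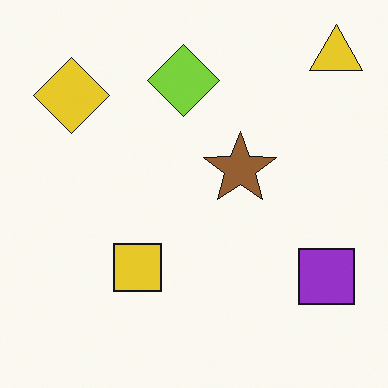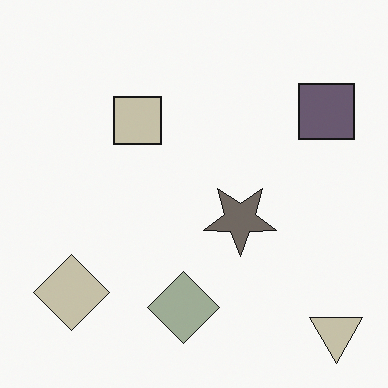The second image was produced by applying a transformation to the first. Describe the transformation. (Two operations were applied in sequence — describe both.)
The transformation is: flipped vertically (top ↔ bottom), then made much more muted (saturation change).

The yellow triangle is in the top-right of the first image and the bottom-right of the second — shapes on opposite sides of the horizontal midline have swapped in a mirror flip. All colors are more muted and greyish — a global saturation change.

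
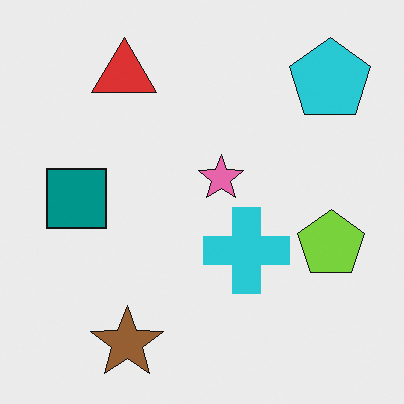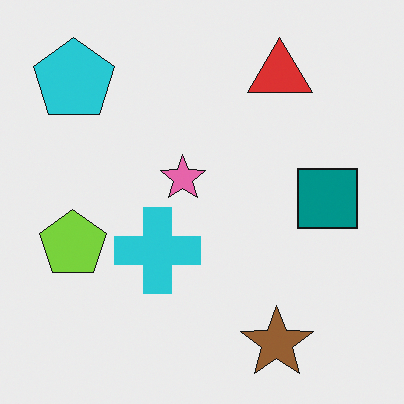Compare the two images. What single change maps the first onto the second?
The second image is the first flipped horizontally (left ↔ right).

The lime pentagon is in the right of the first image and the left of the second — shapes on opposite sides of the vertical midline have swapped in a mirror flip.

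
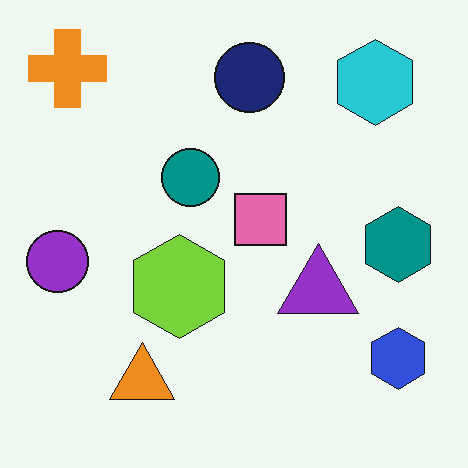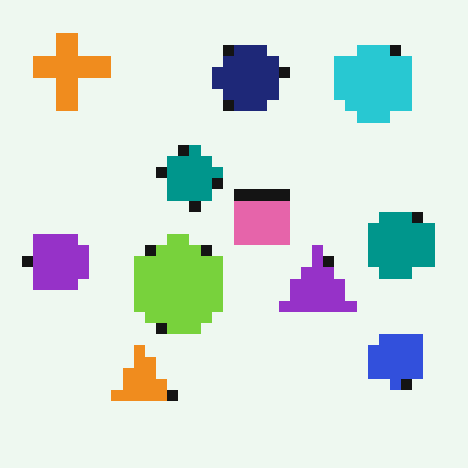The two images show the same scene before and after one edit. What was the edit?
It was heavily pixelated into large blocks.

Shapes are reduced to large square blocks; fine edges and outlines are lost — a downscale-then-upscale (mosaic) effect.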